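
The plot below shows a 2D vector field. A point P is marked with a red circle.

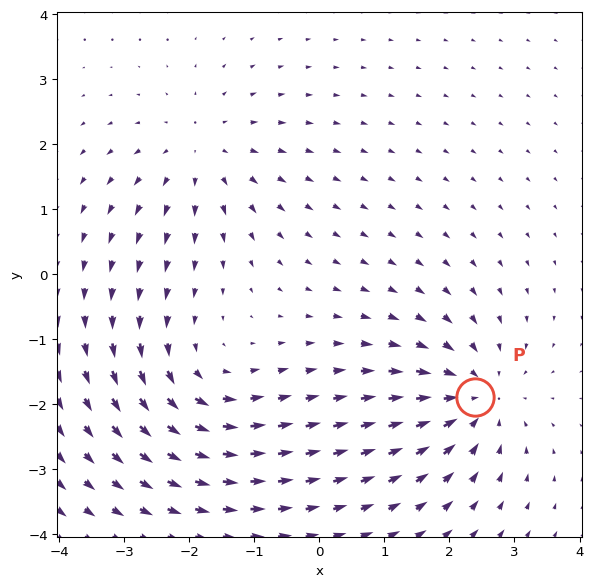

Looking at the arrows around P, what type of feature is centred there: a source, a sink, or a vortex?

sink

At P (2.4, -1.9) the arrows converge inward. Divergence about -5, curl ≈0 — negative divergence with near-zero curl is a sink.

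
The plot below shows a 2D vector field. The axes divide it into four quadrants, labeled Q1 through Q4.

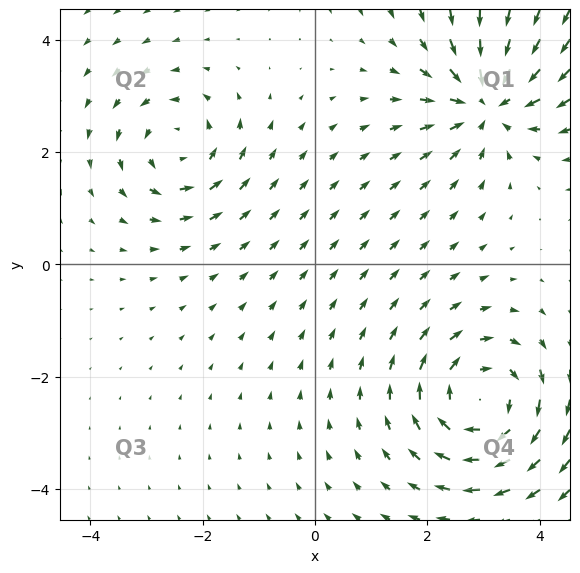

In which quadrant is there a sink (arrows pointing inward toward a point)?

Q1

The sink sits at approximately (3.1, 2.9), which lies in quadrant Q1. The divergence there is about -6, negative as expected for a sink.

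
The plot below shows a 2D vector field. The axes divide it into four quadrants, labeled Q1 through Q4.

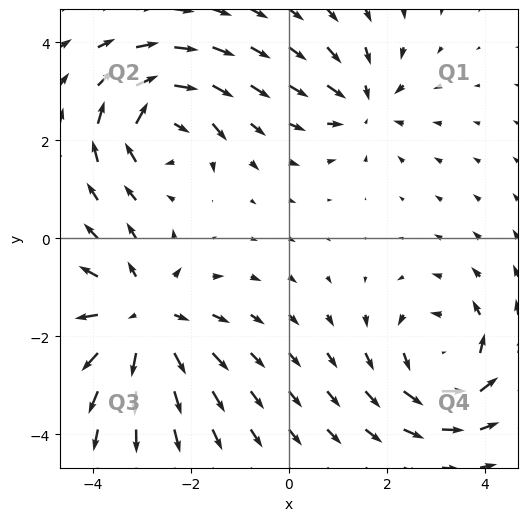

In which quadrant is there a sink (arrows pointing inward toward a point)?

Q1

The sink sits at approximately (1.5, 2.8), which lies in quadrant Q1. The divergence there is about -3, negative as expected for a sink.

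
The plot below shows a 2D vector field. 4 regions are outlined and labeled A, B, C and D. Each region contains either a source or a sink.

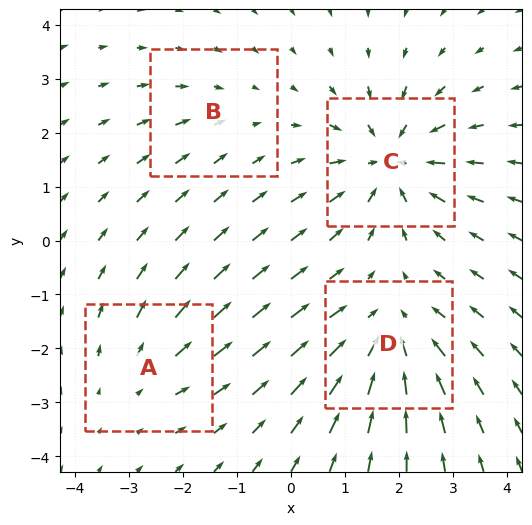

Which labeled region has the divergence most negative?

C

Divergence at each region's feature centre — A: about +3, B: about -2, C: about -6, D: about -5. Region C is most negative.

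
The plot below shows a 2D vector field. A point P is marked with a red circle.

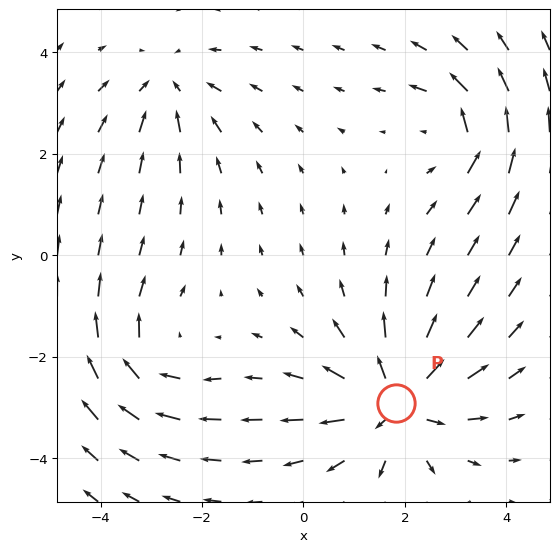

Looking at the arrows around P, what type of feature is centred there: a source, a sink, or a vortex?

source

At P (1.8, -2.9) the arrows spread outward. Divergence about +5, curl ≈0 — positive divergence with near-zero curl is a source.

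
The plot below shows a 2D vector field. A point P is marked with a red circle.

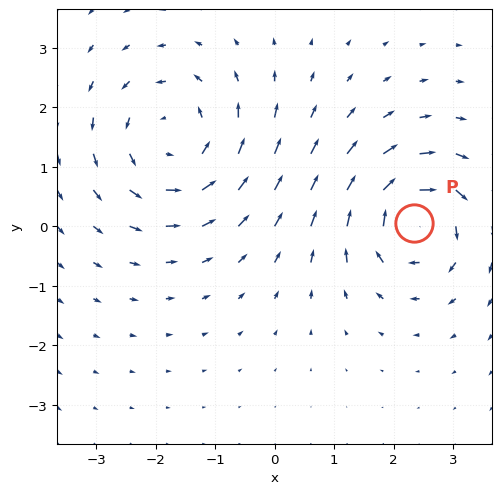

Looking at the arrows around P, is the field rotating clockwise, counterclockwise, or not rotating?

Near P at (2.4, 0.1) the arrows circulate clockwise. The curl (z-component) there is about -6; negative curl means clockwise rotation.

clockwise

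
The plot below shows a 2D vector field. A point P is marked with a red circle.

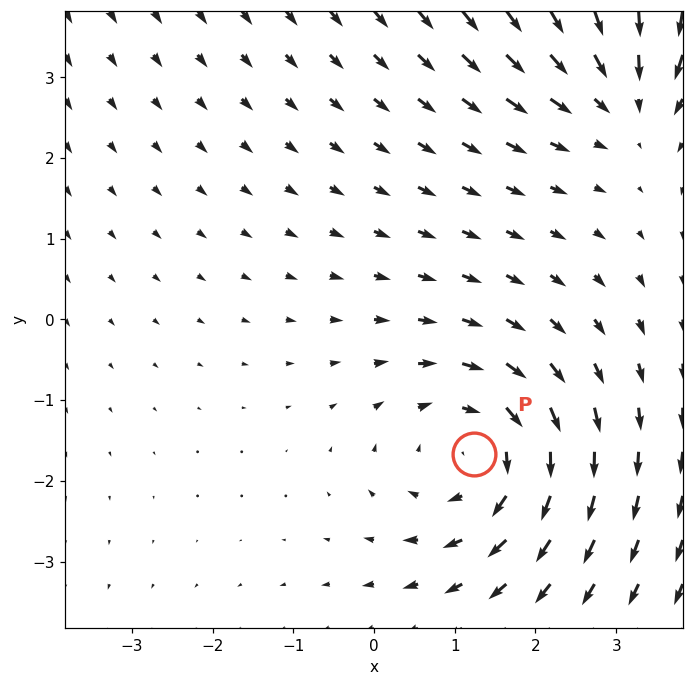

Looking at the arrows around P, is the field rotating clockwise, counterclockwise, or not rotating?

clockwise

Near P at (1.2, -1.7) the arrows circulate clockwise. The curl (z-component) there is about -3; negative curl means clockwise rotation.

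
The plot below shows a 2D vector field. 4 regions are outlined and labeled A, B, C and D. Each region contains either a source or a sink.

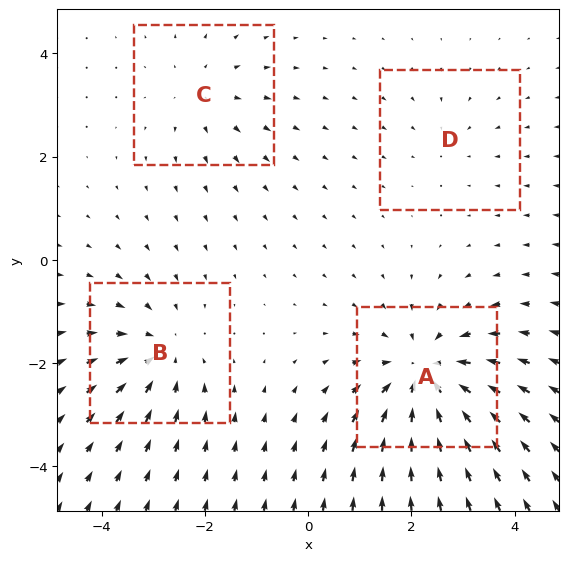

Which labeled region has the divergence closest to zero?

D

Divergence at each region's feature centre — A: about -7, B: about -4, C: about +3, D: about -2. Region D is closest to zero.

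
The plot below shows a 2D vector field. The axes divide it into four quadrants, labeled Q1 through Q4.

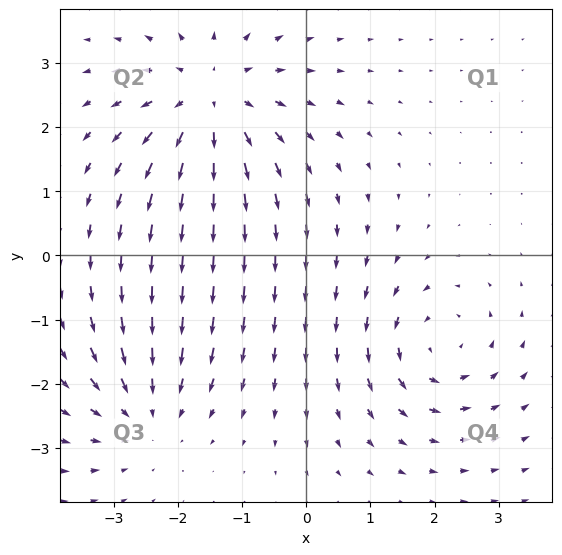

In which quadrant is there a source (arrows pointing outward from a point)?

Q2

The source sits at approximately (-1.5, 2.4), which lies in quadrant Q2. The divergence there is about +4, positive as expected for a source.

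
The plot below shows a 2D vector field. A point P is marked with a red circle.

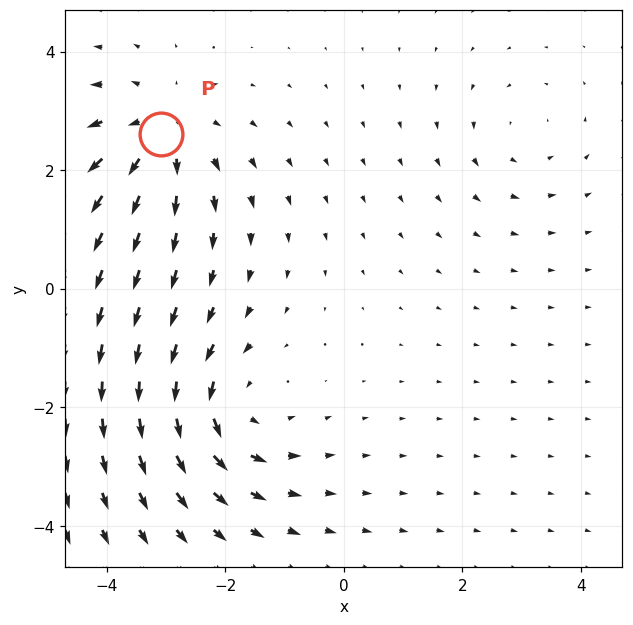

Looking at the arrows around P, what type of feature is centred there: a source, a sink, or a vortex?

At P (-3.1, 2.6) the arrows spread outward. Divergence about +4, curl ≈0 — positive divergence with near-zero curl is a source.

source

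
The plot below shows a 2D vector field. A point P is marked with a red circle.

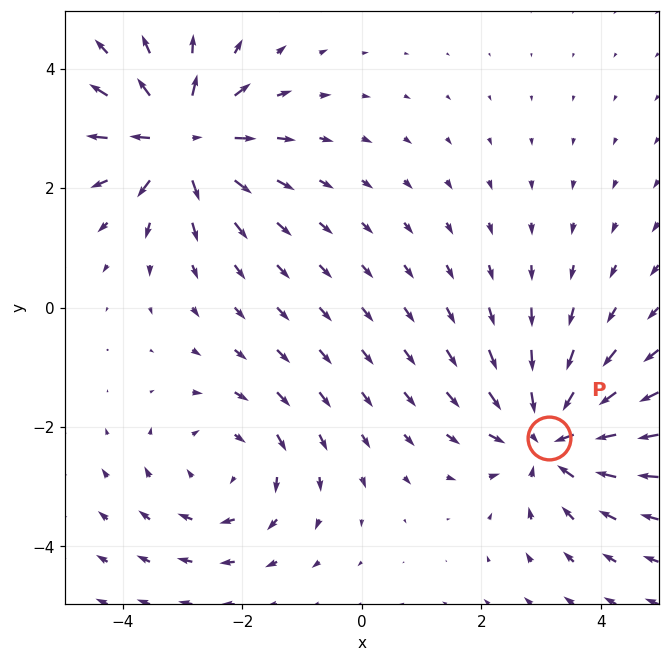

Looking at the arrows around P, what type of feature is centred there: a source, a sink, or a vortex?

At P (3.1, -2.2) the arrows converge inward. Divergence about -5, curl ≈0 — negative divergence with near-zero curl is a sink.

sink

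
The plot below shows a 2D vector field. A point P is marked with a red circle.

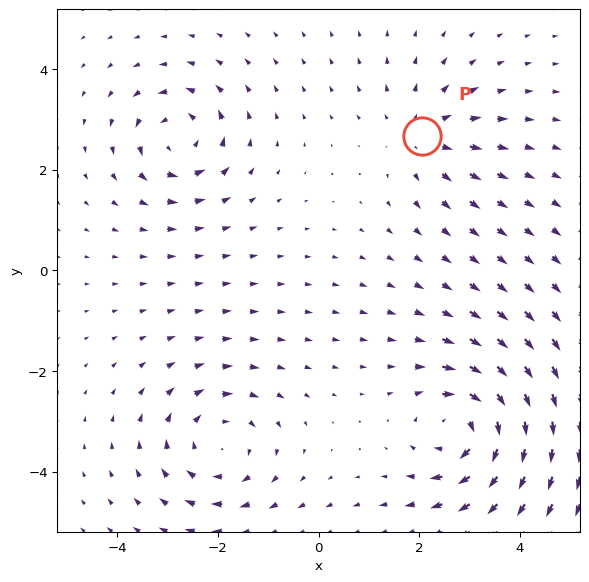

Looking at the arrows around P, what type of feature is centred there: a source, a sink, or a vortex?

source

At P (2.0, 2.7) the arrows spread outward. Divergence about +3, curl ≈0 — positive divergence with near-zero curl is a source.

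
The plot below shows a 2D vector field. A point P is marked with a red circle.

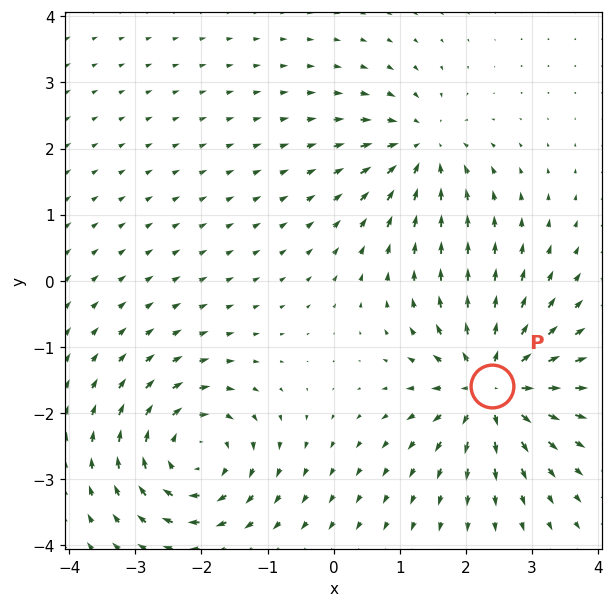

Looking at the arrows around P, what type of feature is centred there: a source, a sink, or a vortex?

source

At P (2.4, -1.6) the arrows spread outward. Divergence about +6, curl ≈0 — positive divergence with near-zero curl is a source.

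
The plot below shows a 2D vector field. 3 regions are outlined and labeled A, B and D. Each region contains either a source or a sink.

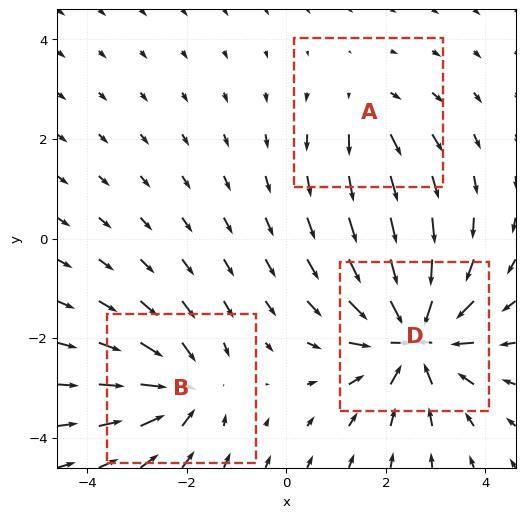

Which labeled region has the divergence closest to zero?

Divergence at each region's feature centre — A: about +2, B: about -3, D: about -5. Region A is closest to zero.

A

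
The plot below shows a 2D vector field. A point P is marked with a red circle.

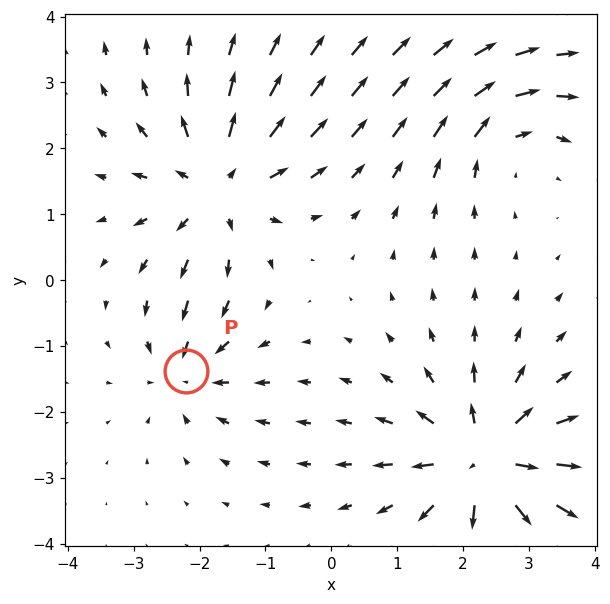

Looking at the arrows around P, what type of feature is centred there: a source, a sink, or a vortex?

At P (-2.2, -1.4) the arrows converge inward. Divergence about -4, curl ≈0 — negative divergence with near-zero curl is a sink.

sink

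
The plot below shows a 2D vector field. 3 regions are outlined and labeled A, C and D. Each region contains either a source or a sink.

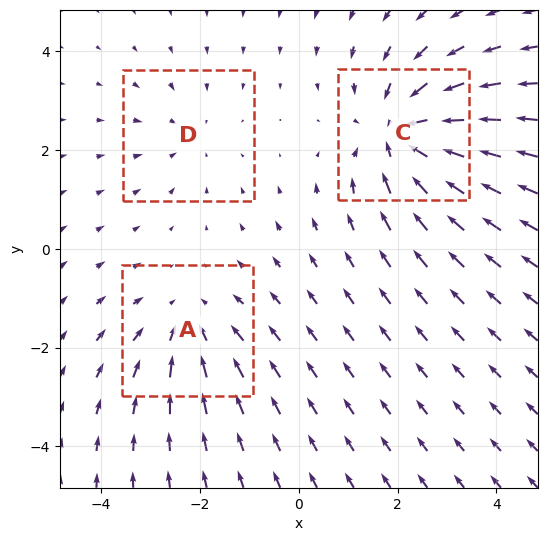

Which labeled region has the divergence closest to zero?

D

Divergence at each region's feature centre — A: about -3, C: about -5, D: about -2. Region D is closest to zero.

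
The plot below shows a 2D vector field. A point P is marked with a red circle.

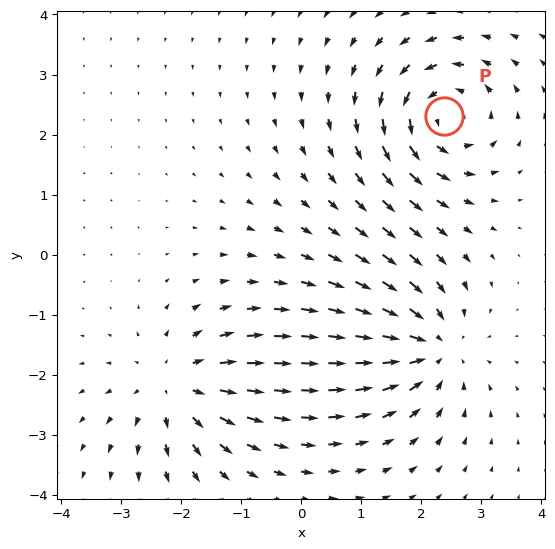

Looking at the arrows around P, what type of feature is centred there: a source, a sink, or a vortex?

At P (2.4, 2.3) the arrows circulate counterclockwise. Divergence ≈0, curl about +6 — near-zero divergence with nonzero curl is a vortex.

vortex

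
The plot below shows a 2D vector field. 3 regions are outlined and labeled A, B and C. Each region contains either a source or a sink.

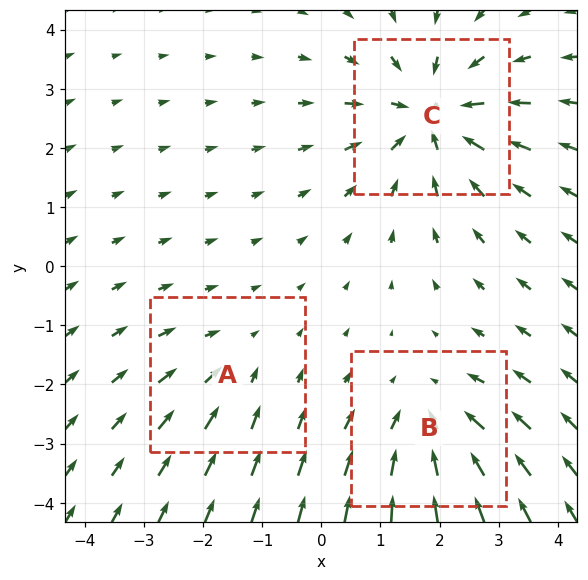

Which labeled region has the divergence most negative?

Divergence at each region's feature centre — A: about -2, B: about -3, C: about -4. Region C is most negative.

C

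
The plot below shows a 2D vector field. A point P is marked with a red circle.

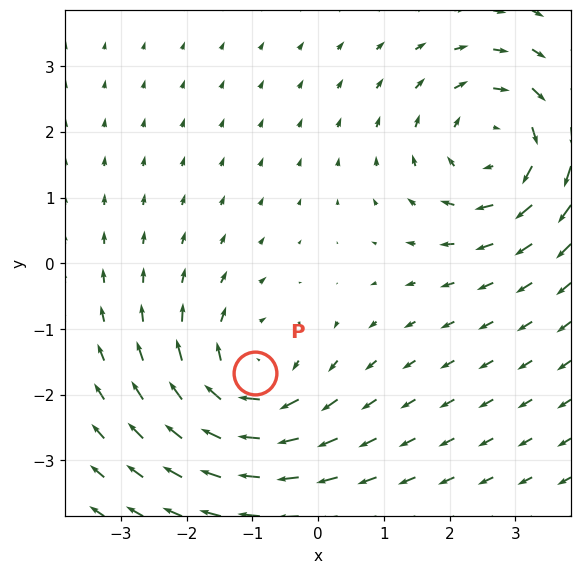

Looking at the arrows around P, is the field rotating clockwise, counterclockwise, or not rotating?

Near P at (-1.0, -1.7) the arrows circulate clockwise. The curl (z-component) there is about -3; negative curl means clockwise rotation.

clockwise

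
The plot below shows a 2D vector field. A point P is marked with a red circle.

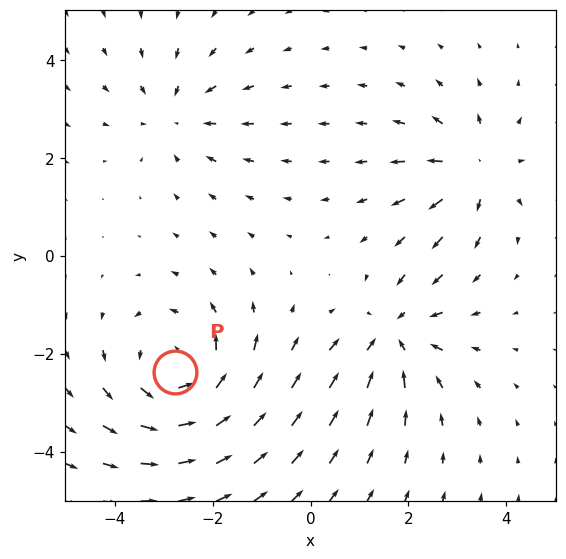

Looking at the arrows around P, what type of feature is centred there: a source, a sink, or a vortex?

At P (-2.8, -2.4) the arrows circulate counterclockwise. Divergence ≈0, curl about +4 — near-zero divergence with nonzero curl is a vortex.

vortex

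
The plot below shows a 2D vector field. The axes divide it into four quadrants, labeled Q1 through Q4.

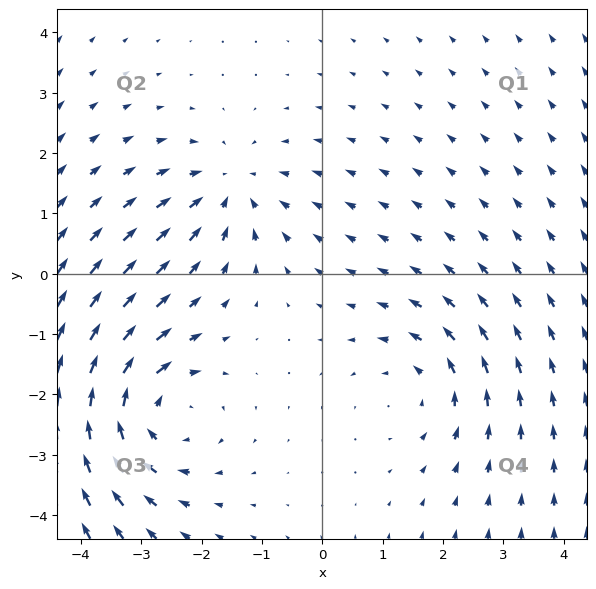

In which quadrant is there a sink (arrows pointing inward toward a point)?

Q2

The sink sits at approximately (-1.5, 1.4), which lies in quadrant Q2. The divergence there is about -3, negative as expected for a sink.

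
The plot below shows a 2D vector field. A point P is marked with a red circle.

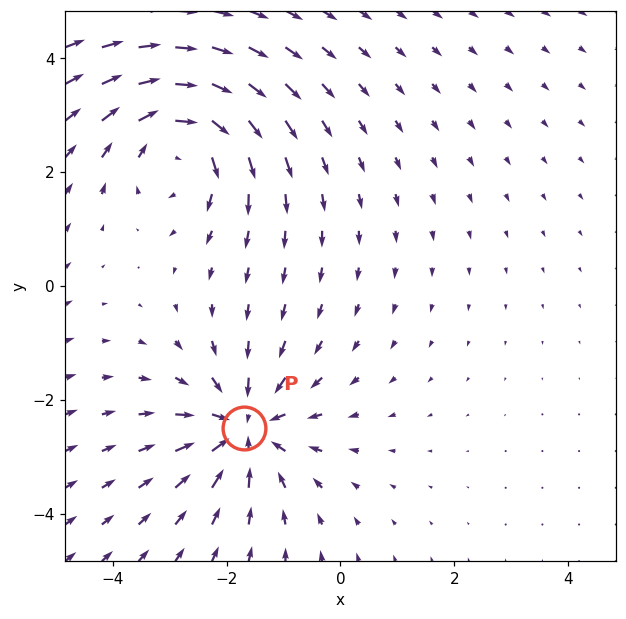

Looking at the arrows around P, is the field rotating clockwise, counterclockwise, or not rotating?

Near P at (-1.7, -2.5) the arrows show no circulation. The curl there is ≈0.

not rotating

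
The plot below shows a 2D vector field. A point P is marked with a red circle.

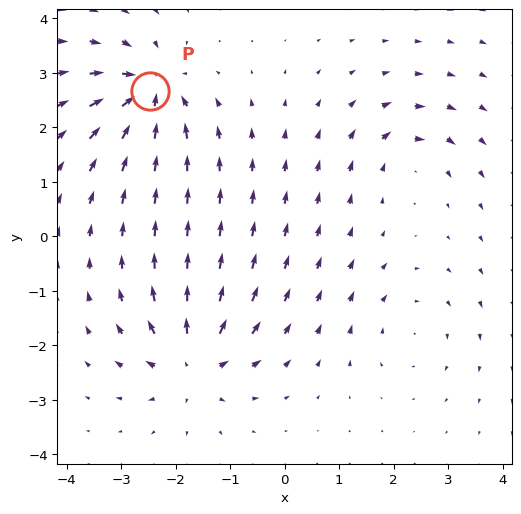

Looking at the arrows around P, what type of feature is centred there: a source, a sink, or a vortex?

At P (-2.5, 2.7) the arrows converge inward. Divergence about -6, curl ≈0 — negative divergence with near-zero curl is a sink.

sink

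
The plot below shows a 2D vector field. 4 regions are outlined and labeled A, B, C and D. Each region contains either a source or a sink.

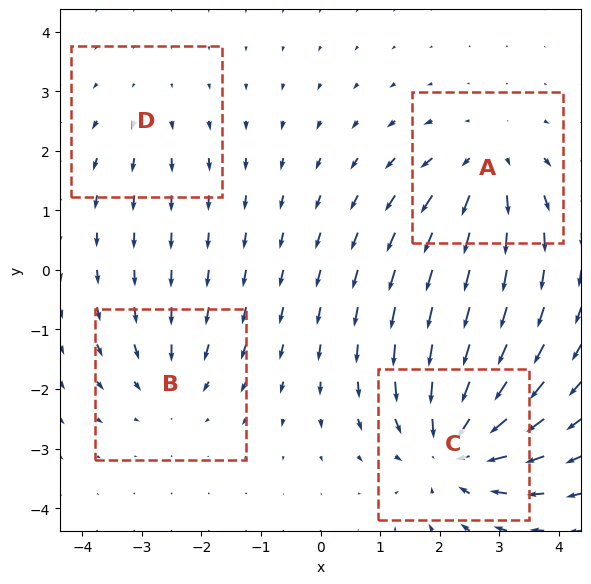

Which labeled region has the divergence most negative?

Divergence at each region's feature centre — A: about +4, B: about -3, C: about -6, D: about +2. Region C is most negative.

C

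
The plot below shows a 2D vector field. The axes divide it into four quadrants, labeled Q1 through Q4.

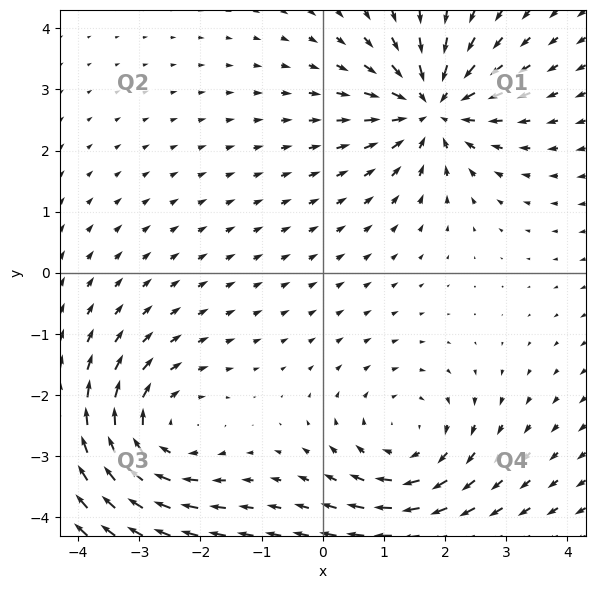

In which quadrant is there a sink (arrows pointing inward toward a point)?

The sink sits at approximately (1.8, 2.7), which lies in quadrant Q1. The divergence there is about -6, negative as expected for a sink.

Q1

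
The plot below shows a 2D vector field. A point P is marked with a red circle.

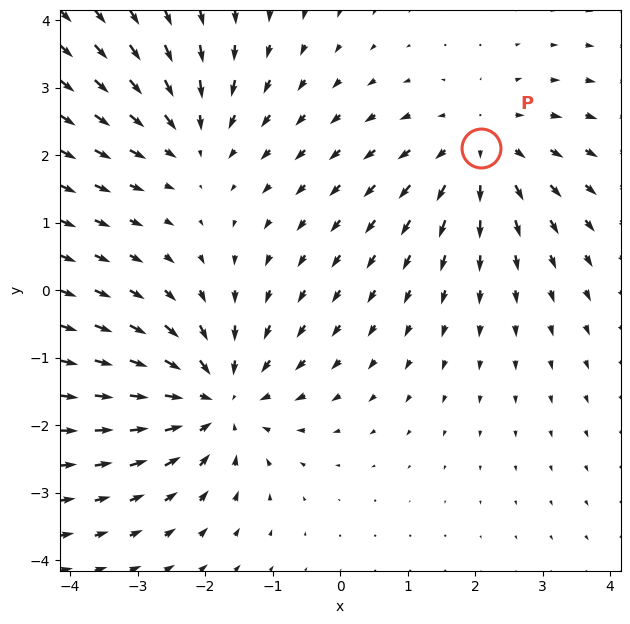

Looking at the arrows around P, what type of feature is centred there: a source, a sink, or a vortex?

source

At P (2.1, 2.1) the arrows spread outward. Divergence about +3, curl ≈0 — positive divergence with near-zero curl is a source.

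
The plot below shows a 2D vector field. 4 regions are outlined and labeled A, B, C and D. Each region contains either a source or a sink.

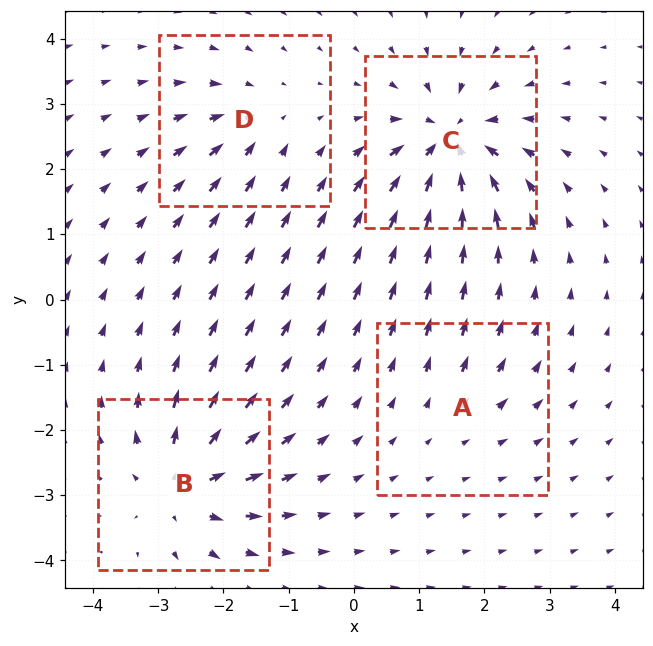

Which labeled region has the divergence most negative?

C

Divergence at each region's feature centre — A: about +2, B: about +7, C: about -8, D: about -4. Region C is most negative.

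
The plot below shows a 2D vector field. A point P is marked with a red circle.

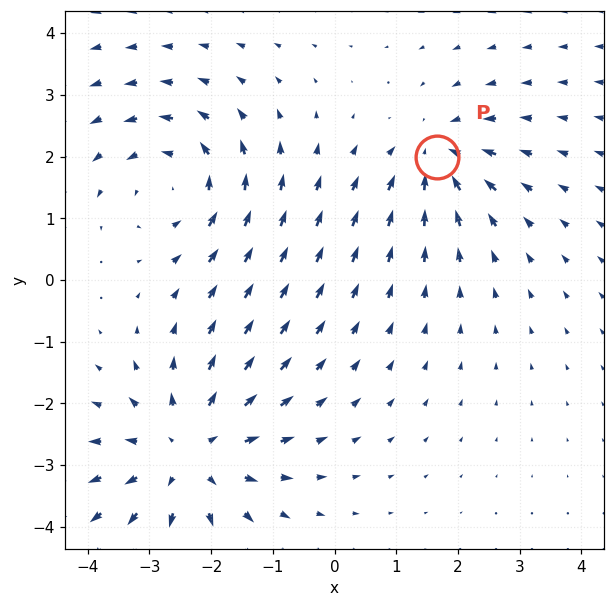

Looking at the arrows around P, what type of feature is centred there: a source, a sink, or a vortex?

At P (1.7, 2.0) the arrows converge inward. Divergence about -4, curl ≈0 — negative divergence with near-zero curl is a sink.

sink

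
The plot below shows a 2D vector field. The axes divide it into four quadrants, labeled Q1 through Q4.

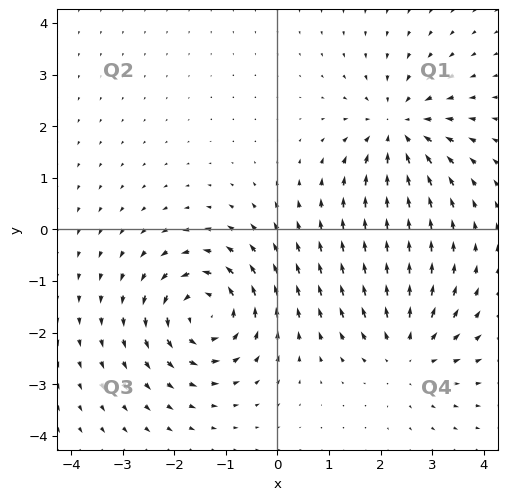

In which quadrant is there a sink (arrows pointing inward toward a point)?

The sink sits at approximately (2.3, 1.9), which lies in quadrant Q1. The divergence there is about -4, negative as expected for a sink.

Q1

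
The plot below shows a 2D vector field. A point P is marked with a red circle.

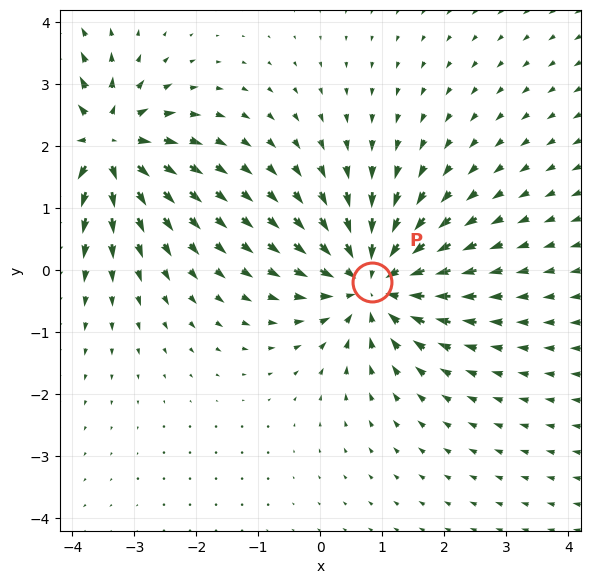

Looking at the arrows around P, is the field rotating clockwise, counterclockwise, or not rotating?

Near P at (0.8, -0.2) the arrows show no circulation. The curl there is ≈0.

not rotating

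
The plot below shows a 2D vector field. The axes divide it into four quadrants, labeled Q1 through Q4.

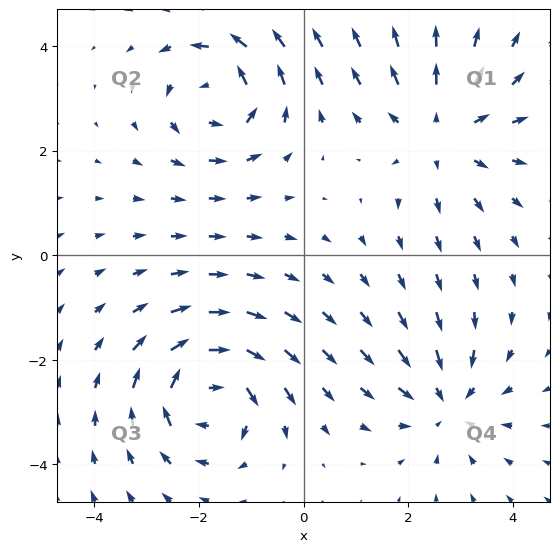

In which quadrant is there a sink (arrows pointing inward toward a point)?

The sink sits at approximately (2.7, -2.8), which lies in quadrant Q4. The divergence there is about -3, negative as expected for a sink.

Q4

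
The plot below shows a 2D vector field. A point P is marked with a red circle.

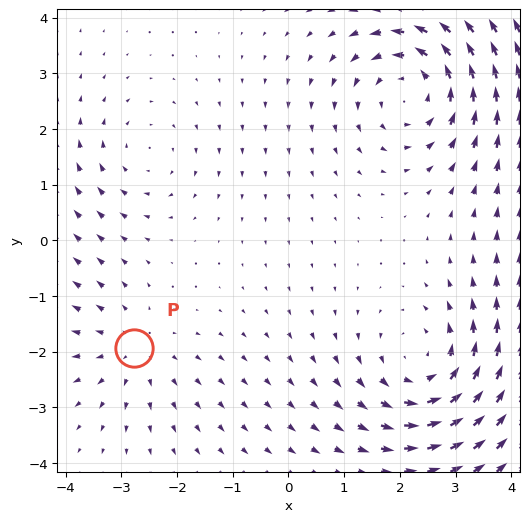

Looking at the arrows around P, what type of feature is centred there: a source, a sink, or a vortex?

source

At P (-2.8, -1.9) the arrows spread outward. Divergence about +3, curl ≈0 — positive divergence with near-zero curl is a source.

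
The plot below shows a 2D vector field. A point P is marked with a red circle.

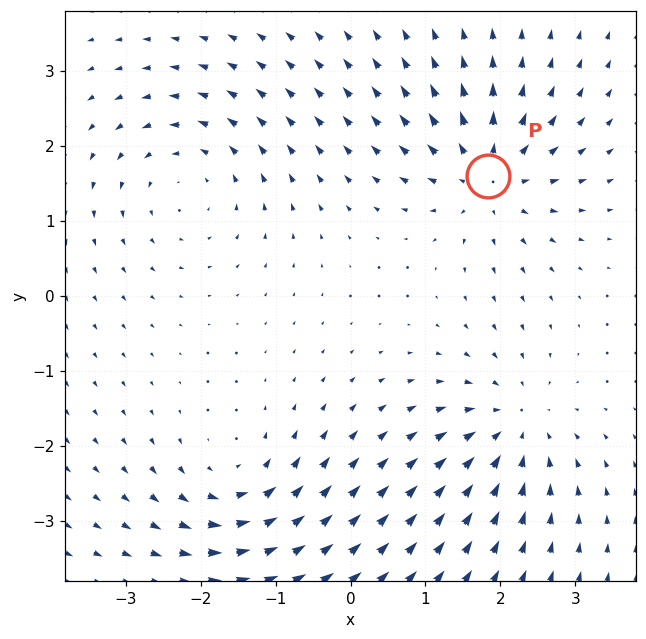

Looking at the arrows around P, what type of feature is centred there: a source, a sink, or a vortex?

source

At P (1.8, 1.6) the arrows spread outward. Divergence about +6, curl ≈0 — positive divergence with near-zero curl is a source.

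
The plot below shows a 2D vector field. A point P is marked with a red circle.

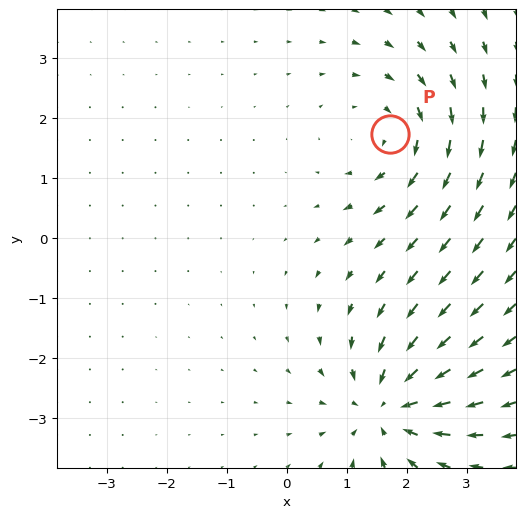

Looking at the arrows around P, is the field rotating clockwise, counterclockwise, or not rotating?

clockwise

Near P at (1.7, 1.7) the arrows circulate clockwise. The curl (z-component) there is about -4; negative curl means clockwise rotation.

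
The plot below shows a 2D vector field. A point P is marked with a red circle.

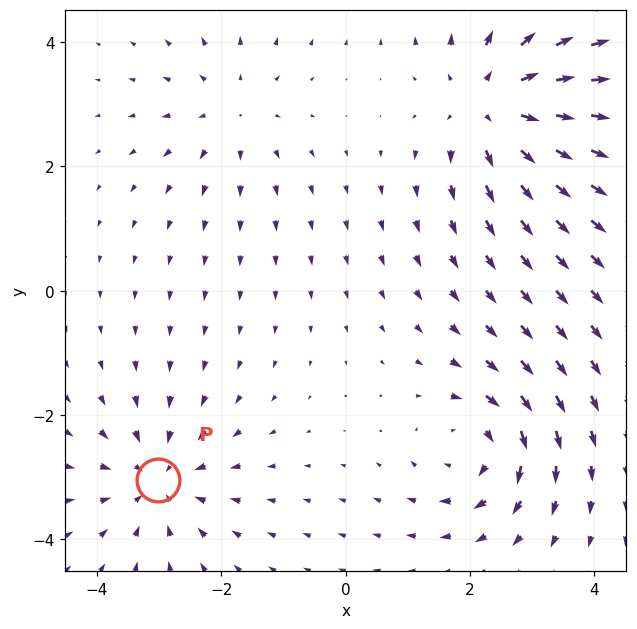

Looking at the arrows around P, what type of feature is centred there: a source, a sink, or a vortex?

At P (-3.0, -3.0) the arrows converge inward. Divergence about -4, curl ≈0 — negative divergence with near-zero curl is a sink.

sink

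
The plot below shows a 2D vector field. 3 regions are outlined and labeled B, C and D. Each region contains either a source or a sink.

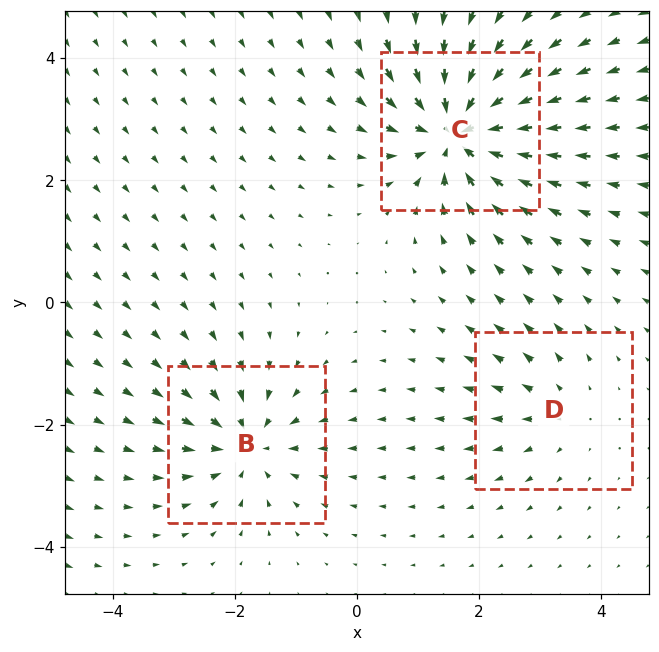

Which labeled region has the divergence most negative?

Divergence at each region's feature centre — B: about -4, C: about -6, D: about +2. Region C is most negative.

C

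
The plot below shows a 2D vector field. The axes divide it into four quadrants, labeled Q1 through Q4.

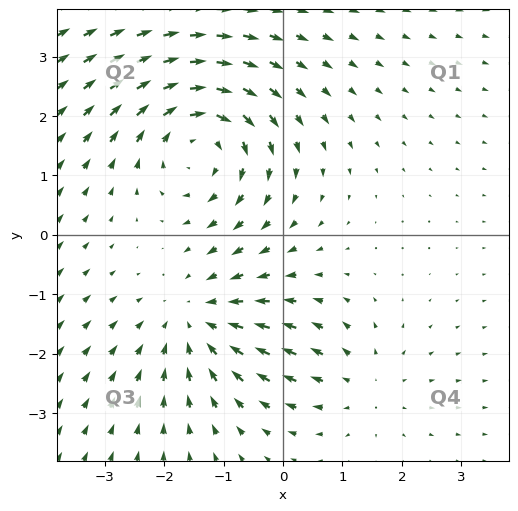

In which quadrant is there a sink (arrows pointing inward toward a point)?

The sink sits at approximately (-1.4, -1.5), which lies in quadrant Q3. The divergence there is about -3, negative as expected for a sink.

Q3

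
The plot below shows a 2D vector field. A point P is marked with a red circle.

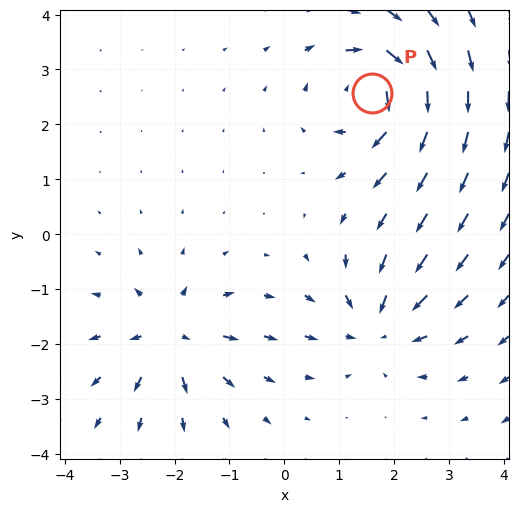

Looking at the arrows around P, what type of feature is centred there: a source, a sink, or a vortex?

At P (1.6, 2.6) the arrows circulate clockwise. Divergence ≈0, curl about -7 — near-zero divergence with nonzero curl is a vortex.

vortex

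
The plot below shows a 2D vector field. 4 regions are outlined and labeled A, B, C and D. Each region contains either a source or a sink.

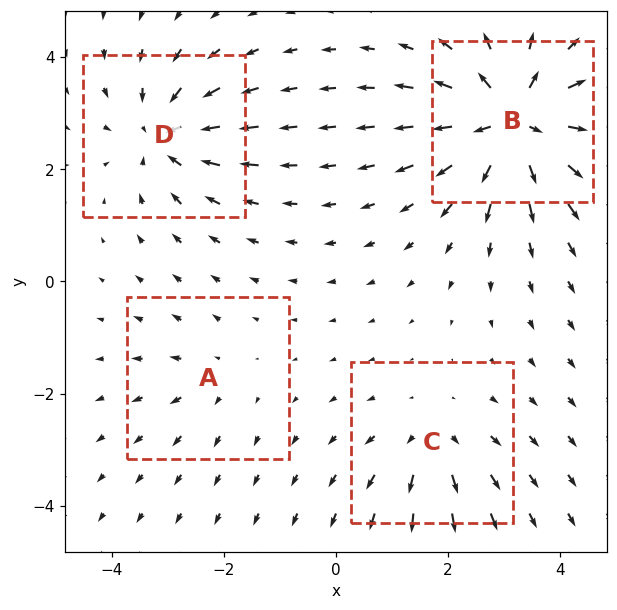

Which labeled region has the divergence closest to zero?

A

Divergence at each region's feature centre — A: about +2, B: about +8, C: about +4, D: about -6. Region A is closest to zero.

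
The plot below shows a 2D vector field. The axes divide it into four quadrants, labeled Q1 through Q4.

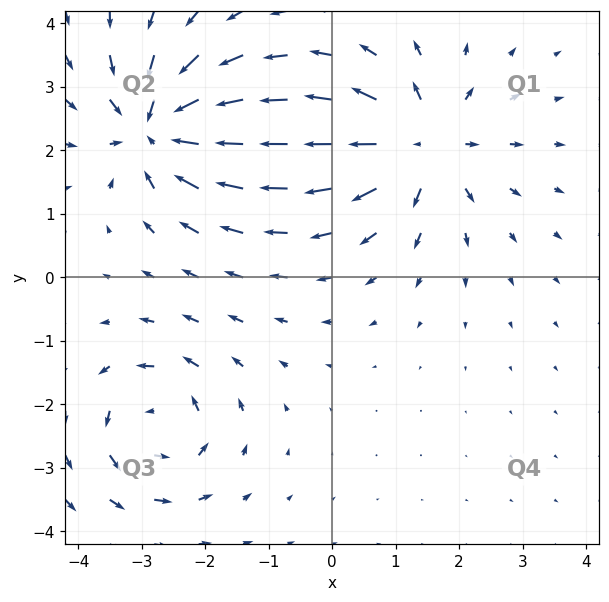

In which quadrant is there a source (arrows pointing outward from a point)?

The source sits at approximately (1.4, 2.1), which lies in quadrant Q1. The divergence there is about +5, positive as expected for a source.

Q1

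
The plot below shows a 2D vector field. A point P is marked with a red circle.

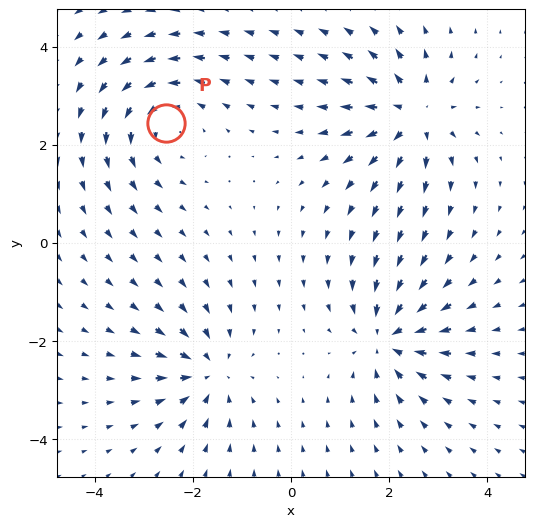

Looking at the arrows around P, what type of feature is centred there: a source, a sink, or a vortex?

vortex

At P (-2.6, 2.4) the arrows circulate counterclockwise. Divergence ≈0, curl about +5 — near-zero divergence with nonzero curl is a vortex.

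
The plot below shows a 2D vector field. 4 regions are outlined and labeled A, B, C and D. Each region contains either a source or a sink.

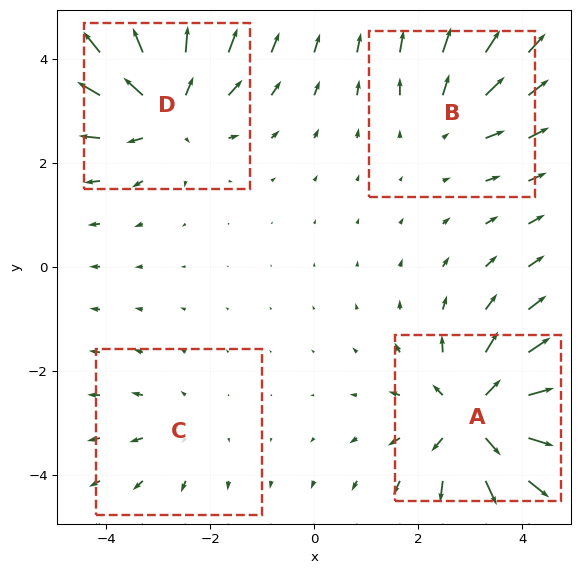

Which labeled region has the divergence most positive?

Divergence at each region's feature centre — A: about +6, B: about +3, C: about +2, D: about +5. Region A is most positive.

A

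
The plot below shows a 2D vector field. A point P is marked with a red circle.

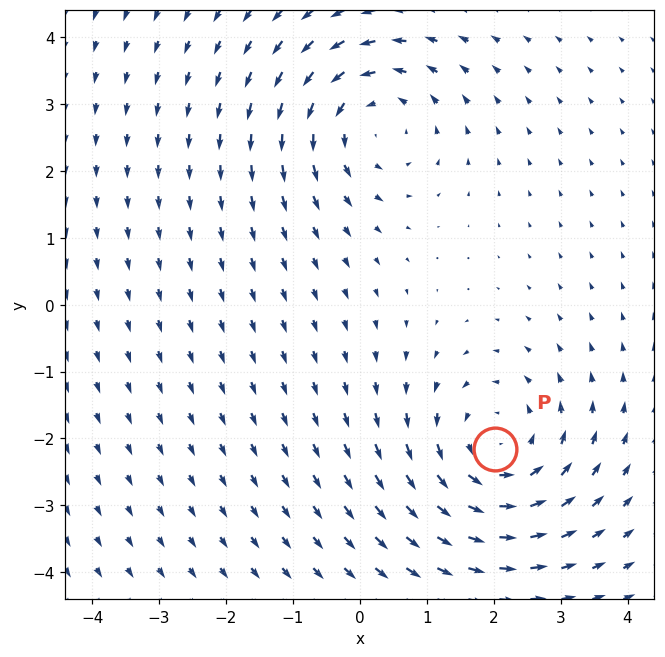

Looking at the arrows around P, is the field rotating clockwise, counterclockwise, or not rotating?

counterclockwise

Near P at (2.0, -2.2) the arrows circulate counterclockwise. The curl (z-component) there is about +4; positive curl means counterclockwise rotation.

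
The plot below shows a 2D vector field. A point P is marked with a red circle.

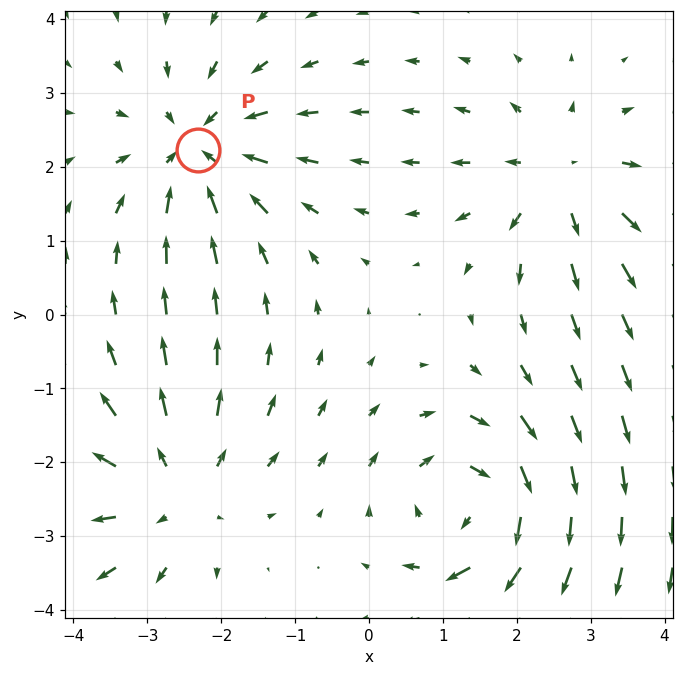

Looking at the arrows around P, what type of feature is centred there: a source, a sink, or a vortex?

At P (-2.3, 2.2) the arrows converge inward. Divergence about -5, curl ≈0 — negative divergence with near-zero curl is a sink.

sink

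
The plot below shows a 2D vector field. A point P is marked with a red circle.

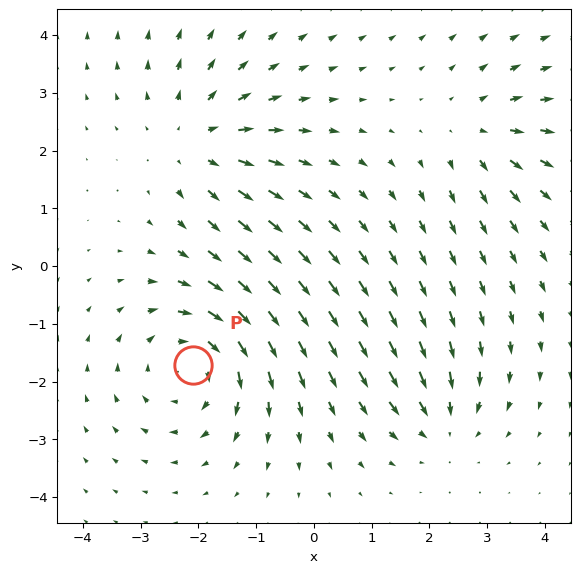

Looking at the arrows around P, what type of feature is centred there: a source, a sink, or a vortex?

At P (-2.1, -1.7) the arrows circulate clockwise. Divergence ≈0, curl about -4 — near-zero divergence with nonzero curl is a vortex.

vortex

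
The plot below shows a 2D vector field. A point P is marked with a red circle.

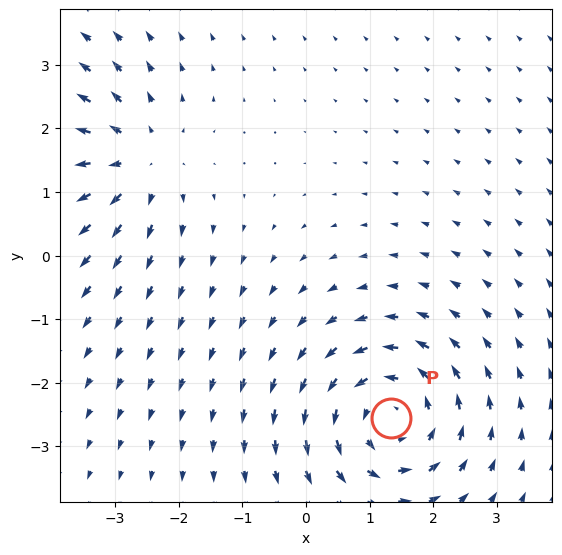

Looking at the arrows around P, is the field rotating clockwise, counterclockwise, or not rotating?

counterclockwise

Near P at (1.3, -2.5) the arrows circulate counterclockwise. The curl (z-component) there is about +4; positive curl means counterclockwise rotation.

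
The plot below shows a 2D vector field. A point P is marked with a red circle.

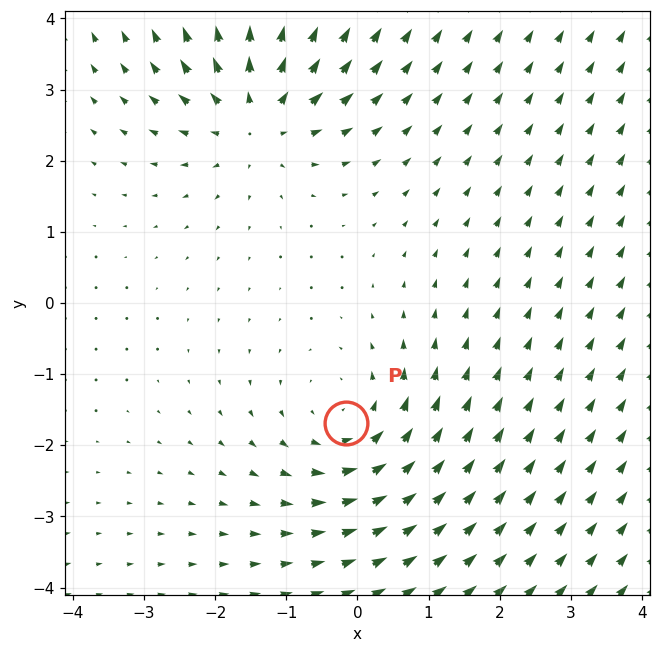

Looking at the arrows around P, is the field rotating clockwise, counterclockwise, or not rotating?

counterclockwise

Near P at (-0.2, -1.7) the arrows circulate counterclockwise. The curl (z-component) there is about +2; positive curl means counterclockwise rotation.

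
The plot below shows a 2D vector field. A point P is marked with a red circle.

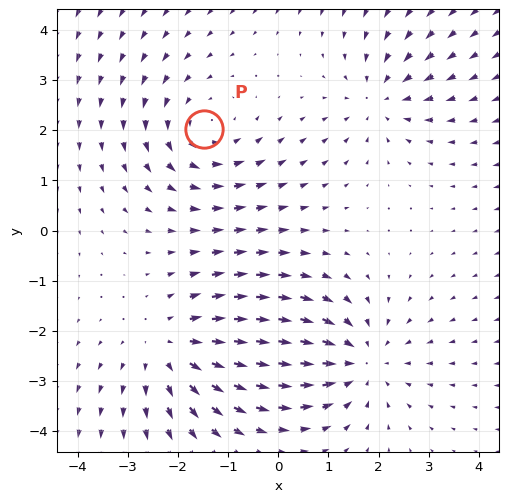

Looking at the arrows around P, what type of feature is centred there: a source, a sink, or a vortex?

vortex

At P (-1.5, 2.0) the arrows circulate counterclockwise. Divergence ≈0, curl about +3 — near-zero divergence with nonzero curl is a vortex.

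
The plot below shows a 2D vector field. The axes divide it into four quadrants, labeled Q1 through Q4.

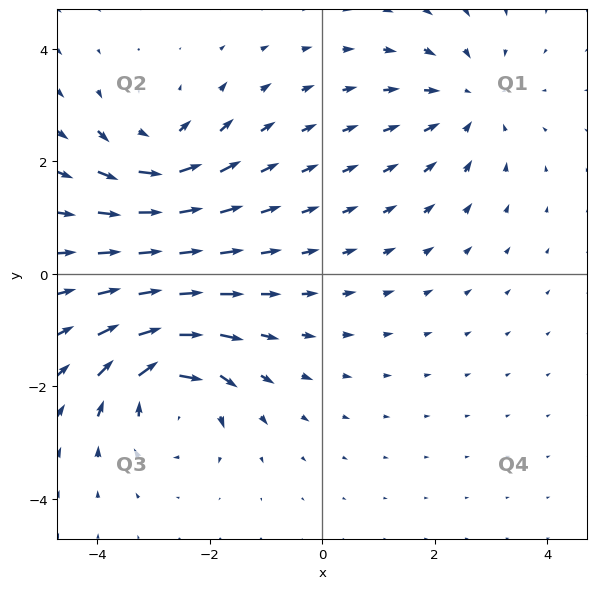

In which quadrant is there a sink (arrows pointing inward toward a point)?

Q1

The sink sits at approximately (2.6, 3.0), which lies in quadrant Q1. The divergence there is about -3, negative as expected for a sink.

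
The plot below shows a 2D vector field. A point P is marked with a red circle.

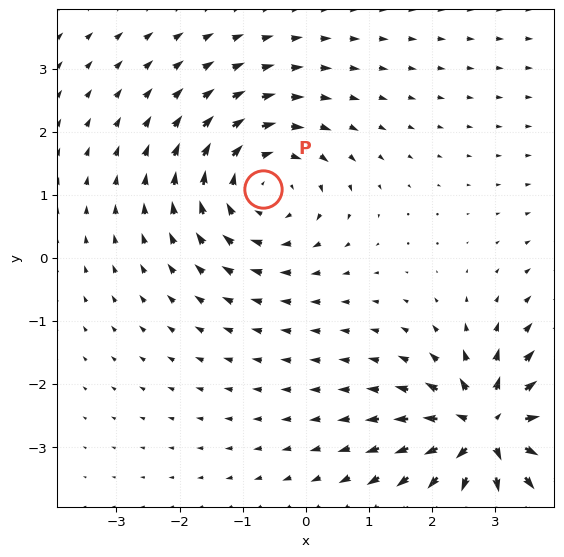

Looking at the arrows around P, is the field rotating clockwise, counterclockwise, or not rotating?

Near P at (-0.7, 1.1) the arrows circulate clockwise. The curl (z-component) there is about -3; negative curl means clockwise rotation.

clockwise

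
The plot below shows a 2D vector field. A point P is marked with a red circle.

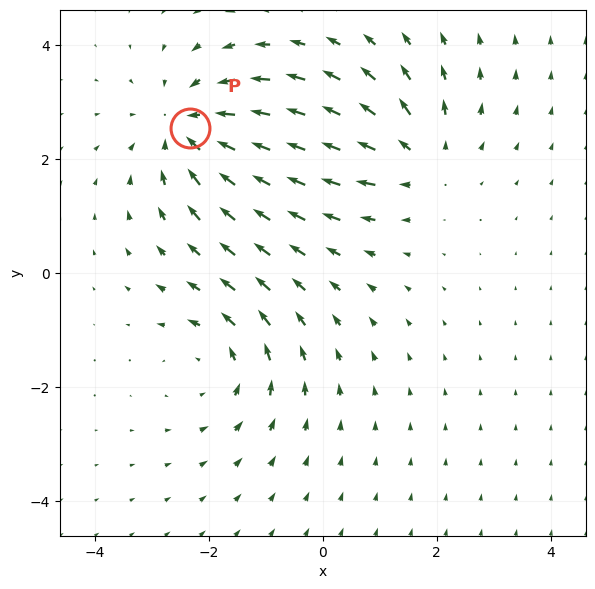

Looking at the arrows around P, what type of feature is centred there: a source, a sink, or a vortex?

At P (-2.3, 2.5) the arrows converge inward. Divergence about -4, curl ≈0 — negative divergence with near-zero curl is a sink.

sink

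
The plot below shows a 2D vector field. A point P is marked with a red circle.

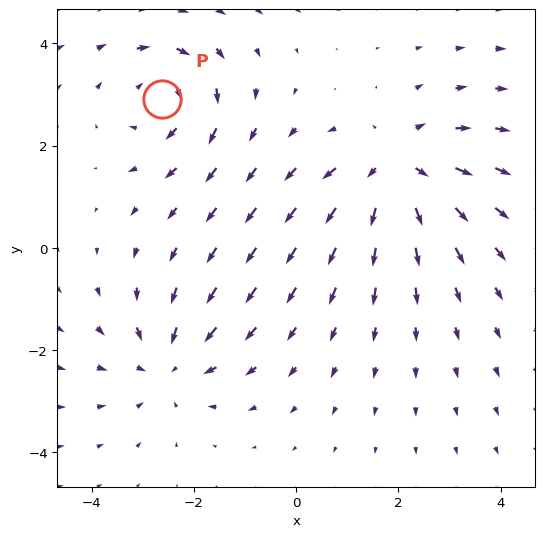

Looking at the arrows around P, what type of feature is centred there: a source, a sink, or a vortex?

vortex

At P (-2.6, 2.9) the arrows circulate clockwise. Divergence ≈0, curl about -4 — near-zero divergence with nonzero curl is a vortex.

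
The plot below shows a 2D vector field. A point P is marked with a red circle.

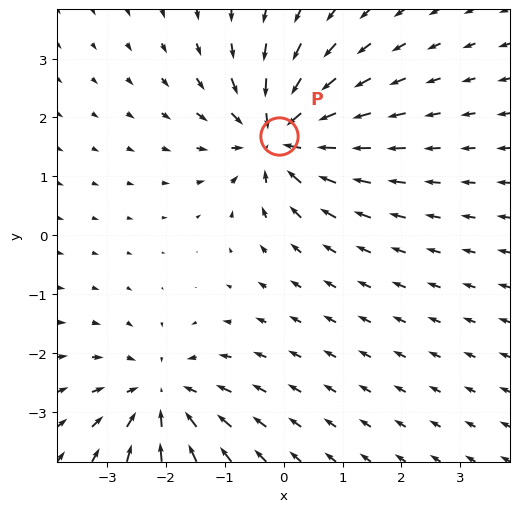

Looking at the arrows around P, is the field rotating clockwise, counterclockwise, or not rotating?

Near P at (-0.1, 1.7) the arrows show no circulation. The curl there is ≈0.

not rotating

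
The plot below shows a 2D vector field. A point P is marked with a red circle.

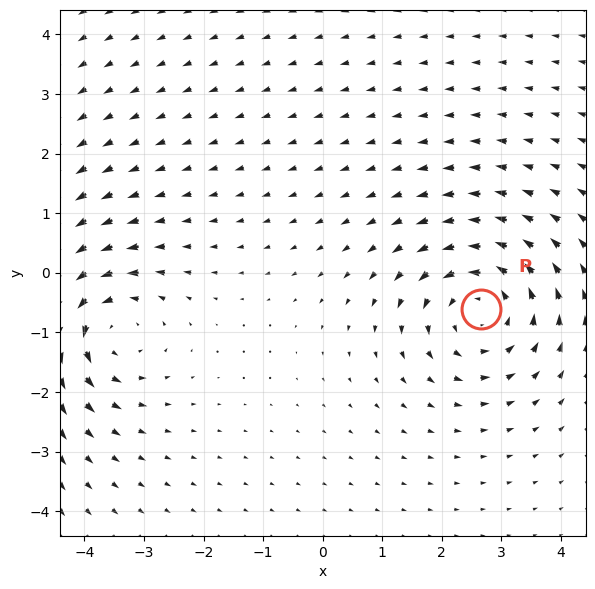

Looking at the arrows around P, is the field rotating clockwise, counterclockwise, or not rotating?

Near P at (2.7, -0.6) the arrows circulate counterclockwise. The curl (z-component) there is about +4; positive curl means counterclockwise rotation.

counterclockwise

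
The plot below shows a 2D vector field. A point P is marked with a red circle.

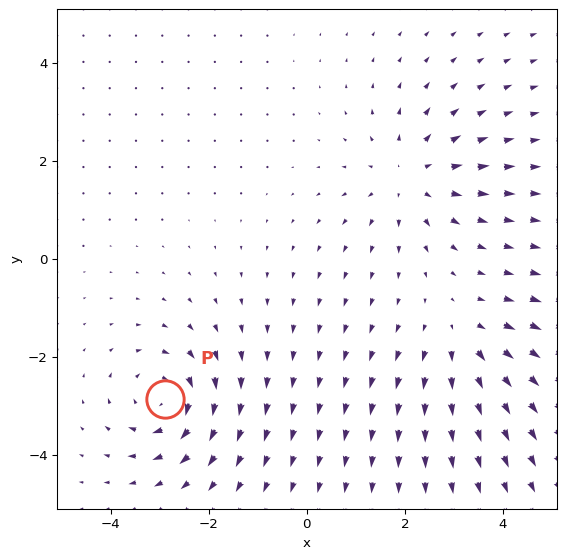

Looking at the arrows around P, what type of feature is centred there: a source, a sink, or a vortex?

vortex

At P (-2.9, -2.9) the arrows circulate clockwise. Divergence ≈0, curl about -5 — near-zero divergence with nonzero curl is a vortex.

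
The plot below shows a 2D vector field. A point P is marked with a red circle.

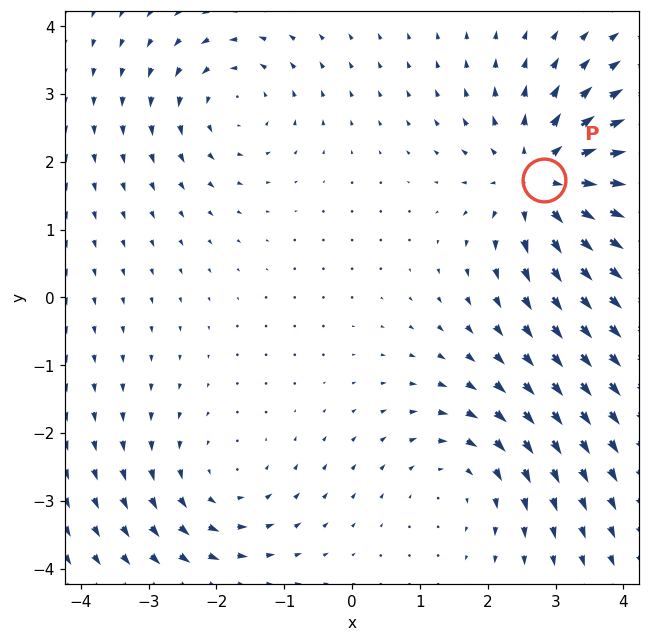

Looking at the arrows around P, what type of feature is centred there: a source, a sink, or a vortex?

At P (2.8, 1.7) the arrows spread outward. Divergence about +5, curl ≈0 — positive divergence with near-zero curl is a source.

source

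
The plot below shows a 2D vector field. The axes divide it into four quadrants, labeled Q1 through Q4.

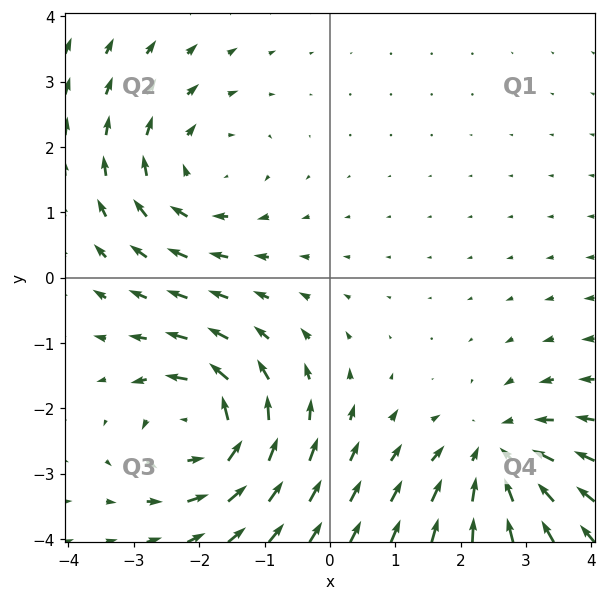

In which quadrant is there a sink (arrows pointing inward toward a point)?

The sink sits at approximately (2.5, -2.7), which lies in quadrant Q4. The divergence there is about -5, negative as expected for a sink.

Q4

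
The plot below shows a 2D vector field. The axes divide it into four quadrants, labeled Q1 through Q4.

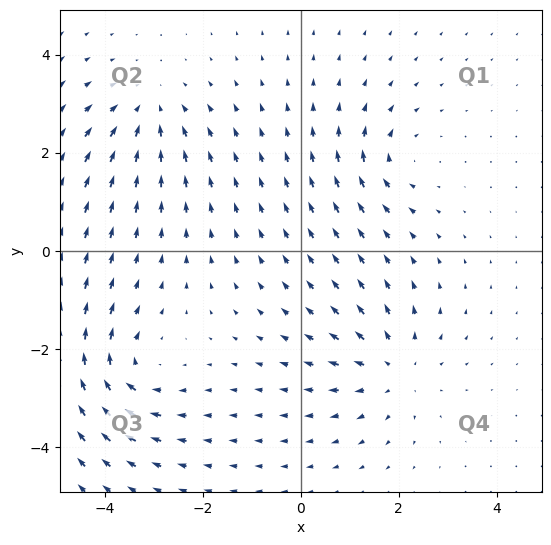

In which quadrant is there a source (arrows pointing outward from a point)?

Q4

The source sits at approximately (1.9, -2.4), which lies in quadrant Q4. The divergence there is about +4, positive as expected for a source.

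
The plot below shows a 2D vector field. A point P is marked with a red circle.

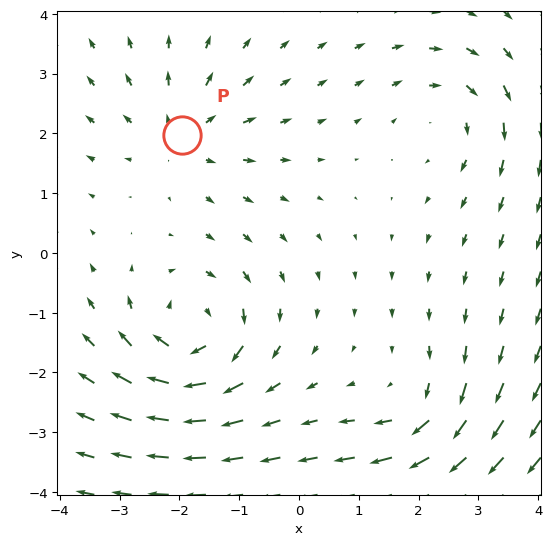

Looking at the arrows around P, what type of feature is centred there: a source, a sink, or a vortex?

At P (-2.0, 2.0) the arrows spread outward. Divergence about +3, curl ≈0 — positive divergence with near-zero curl is a source.

source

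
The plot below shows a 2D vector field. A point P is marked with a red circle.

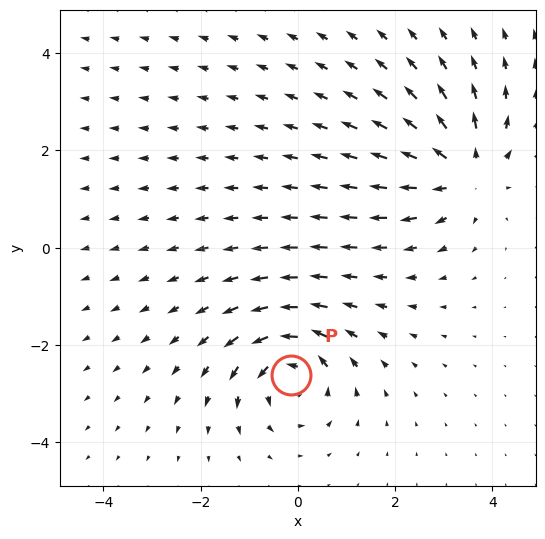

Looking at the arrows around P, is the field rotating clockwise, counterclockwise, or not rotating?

counterclockwise

Near P at (-0.1, -2.6) the arrows circulate counterclockwise. The curl (z-component) there is about +3; positive curl means counterclockwise rotation.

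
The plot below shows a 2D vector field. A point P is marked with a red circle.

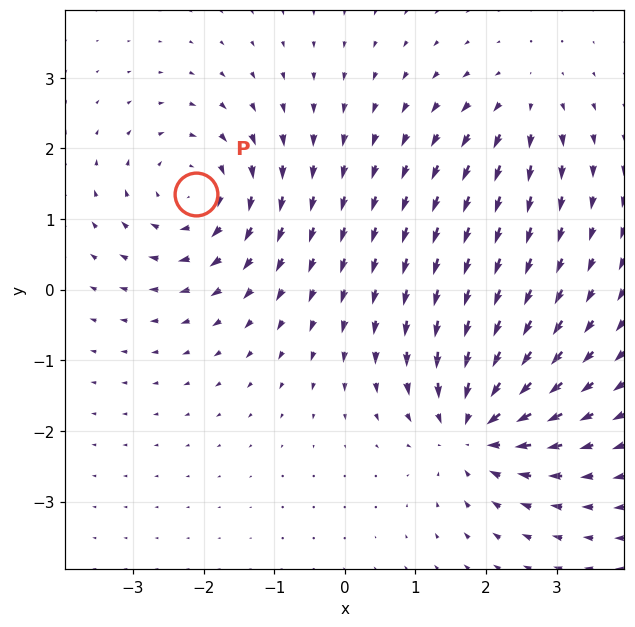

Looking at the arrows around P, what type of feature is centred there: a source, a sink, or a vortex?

At P (-2.1, 1.4) the arrows circulate clockwise. Divergence ≈0, curl about -5 — near-zero divergence with nonzero curl is a vortex.

vortex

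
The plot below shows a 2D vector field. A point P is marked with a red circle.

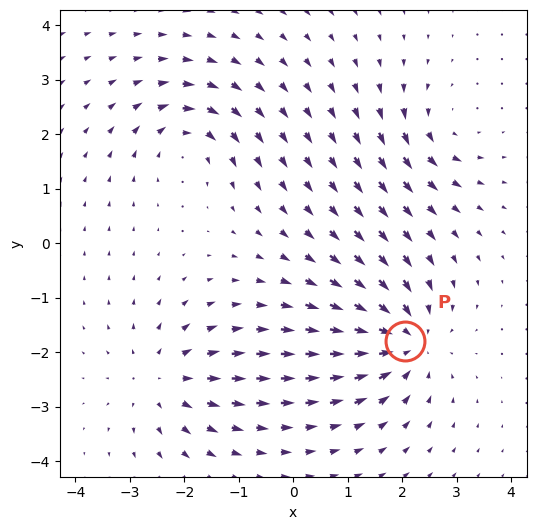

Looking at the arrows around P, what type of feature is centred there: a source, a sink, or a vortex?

sink

At P (2.0, -1.8) the arrows converge inward. Divergence about -6, curl ≈0 — negative divergence with near-zero curl is a sink.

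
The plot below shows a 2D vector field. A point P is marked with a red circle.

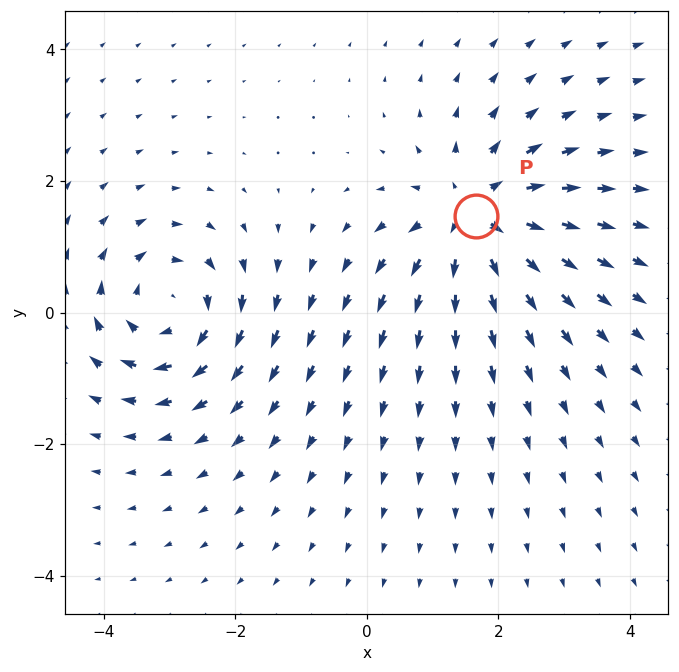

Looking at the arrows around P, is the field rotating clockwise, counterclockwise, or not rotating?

Near P at (1.7, 1.5) the arrows show no circulation. The curl there is ≈0.

not rotating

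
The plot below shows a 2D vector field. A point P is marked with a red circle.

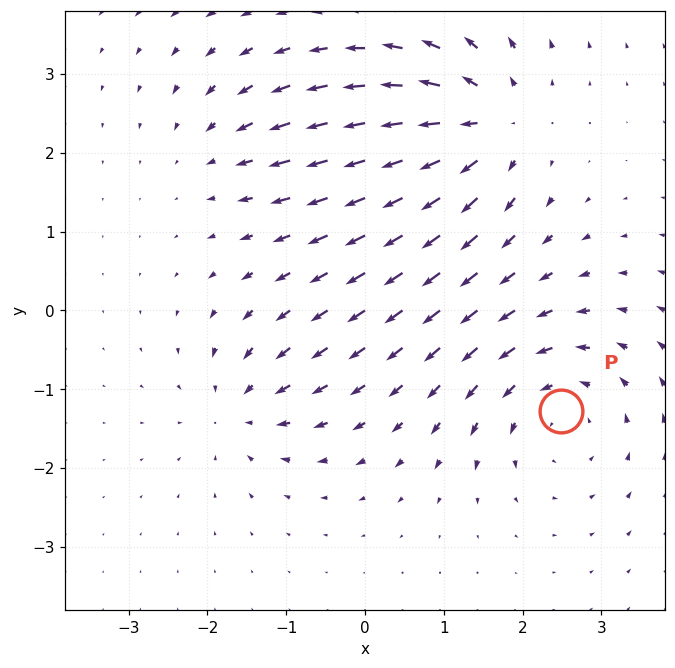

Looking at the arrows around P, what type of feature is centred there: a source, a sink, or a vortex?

vortex

At P (2.5, -1.3) the arrows circulate counterclockwise. Divergence ≈0, curl about +4 — near-zero divergence with nonzero curl is a vortex.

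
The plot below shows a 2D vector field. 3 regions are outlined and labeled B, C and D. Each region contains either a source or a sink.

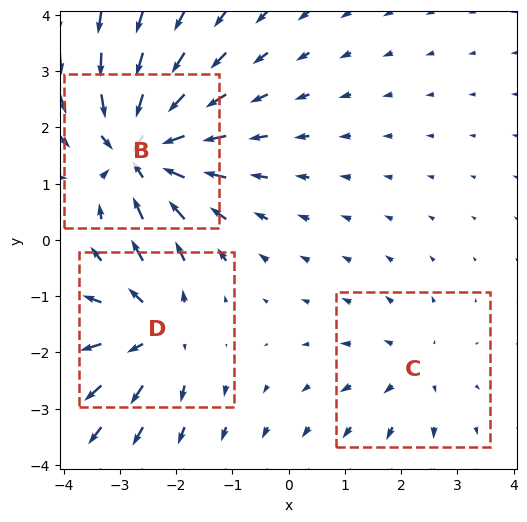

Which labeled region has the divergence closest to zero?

Divergence at each region's feature centre — B: about -5, C: about +2, D: about +3. Region C is closest to zero.

C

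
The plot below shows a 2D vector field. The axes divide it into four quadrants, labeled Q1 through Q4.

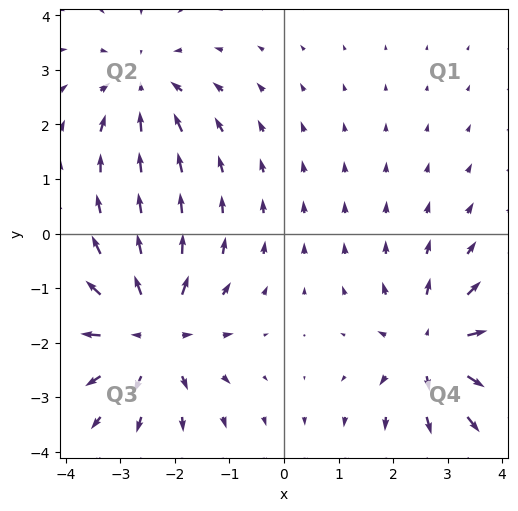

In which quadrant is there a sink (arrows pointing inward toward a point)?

The sink sits at approximately (-2.6, 2.7), which lies in quadrant Q2. The divergence there is about -3, negative as expected for a sink.

Q2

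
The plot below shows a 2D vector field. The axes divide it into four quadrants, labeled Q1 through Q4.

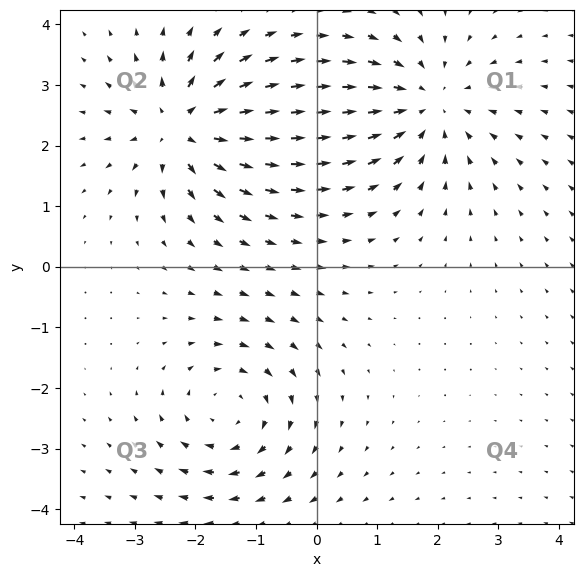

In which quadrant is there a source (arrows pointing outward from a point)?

The source sits at approximately (-2.2, 2.3), which lies in quadrant Q2. The divergence there is about +5, positive as expected for a source.

Q2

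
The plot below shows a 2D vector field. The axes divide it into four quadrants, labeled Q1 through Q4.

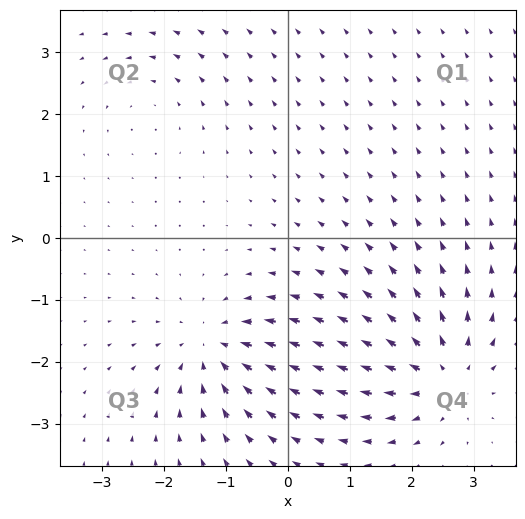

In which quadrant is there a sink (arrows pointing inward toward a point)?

The sink sits at approximately (-1.2, -1.8), which lies in quadrant Q3. The divergence there is about -5, negative as expected for a sink.

Q3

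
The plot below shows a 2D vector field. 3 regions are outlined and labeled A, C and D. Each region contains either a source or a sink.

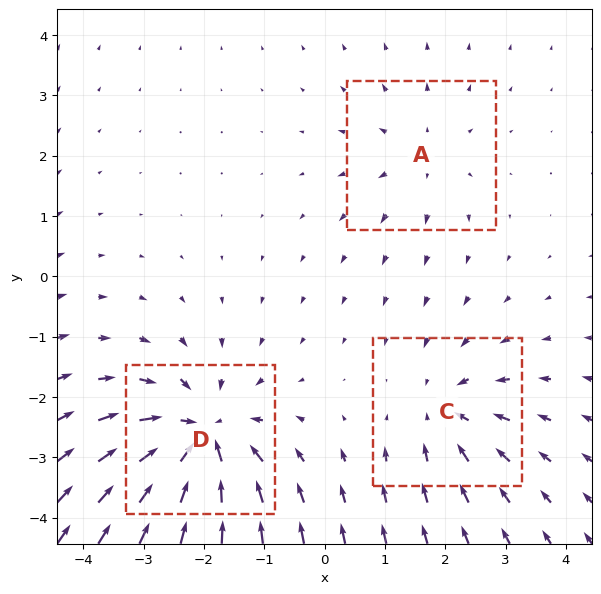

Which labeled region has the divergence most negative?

D

Divergence at each region's feature centre — A: about +2, C: about -3, D: about -6. Region D is most negative.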